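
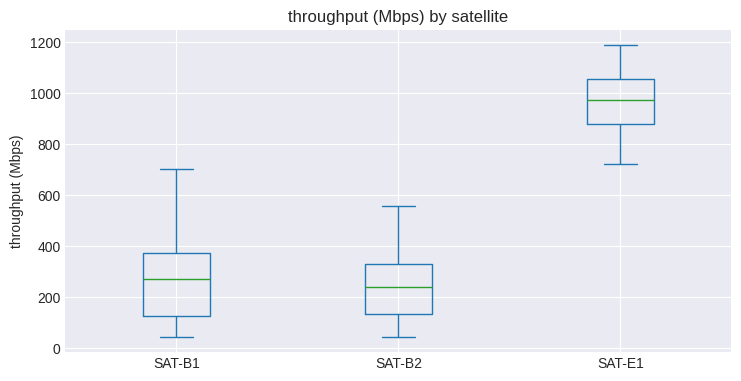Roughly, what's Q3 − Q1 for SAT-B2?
≈ 200

Q3 ≈ 300, Q1 ≈ 100; IQR ≈ 200.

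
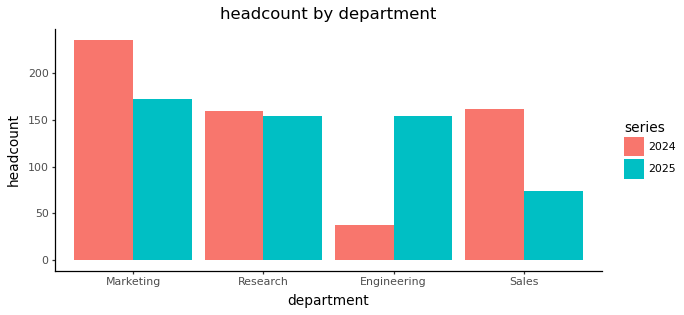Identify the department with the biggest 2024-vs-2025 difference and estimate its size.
Engineering: 2024 ≈ 40, 2025 ≈ 160 → gap ≈ 120. Next-largest (Sales) is only ≈ 80.

Engineering, ≈ 120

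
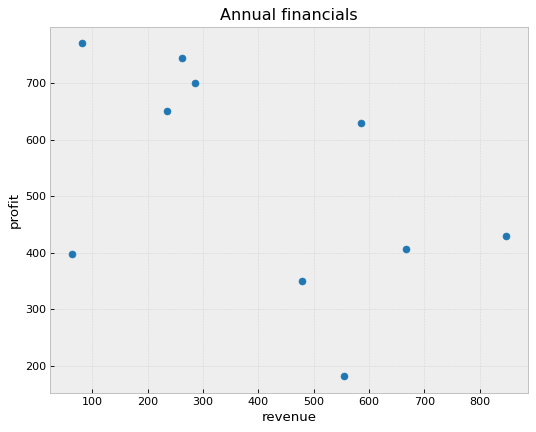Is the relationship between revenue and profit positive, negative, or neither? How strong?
Points are negatively correlated; moderate (|r| ≈ 0.5).

negative, moderate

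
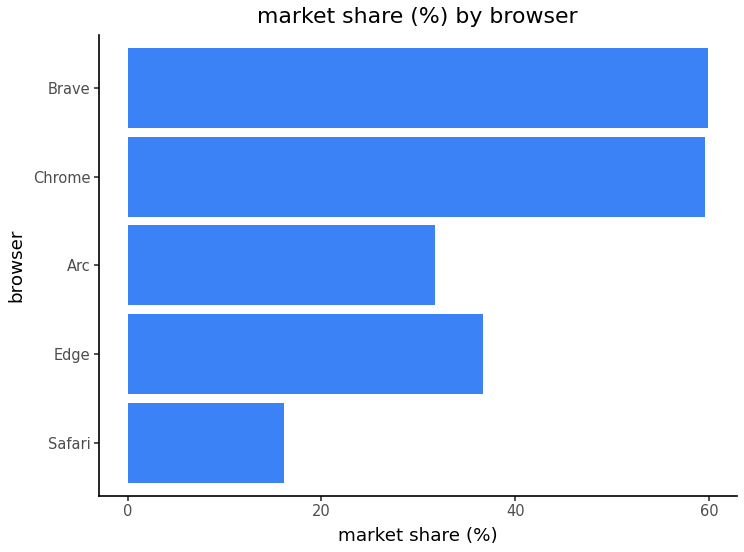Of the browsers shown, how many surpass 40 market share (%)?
Above 40: Chrome, Brave.

2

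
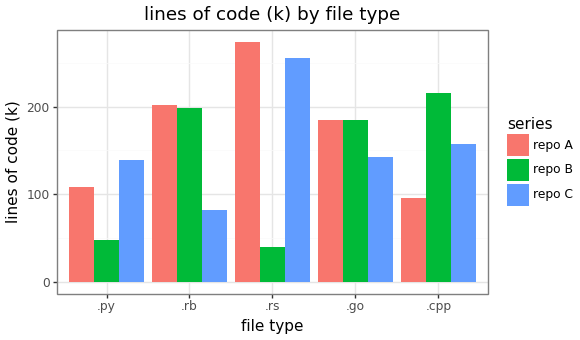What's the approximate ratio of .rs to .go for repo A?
≈ 1.57×

.rs ≈ 275, .go ≈ 175; 275/175 ≈ 1.57.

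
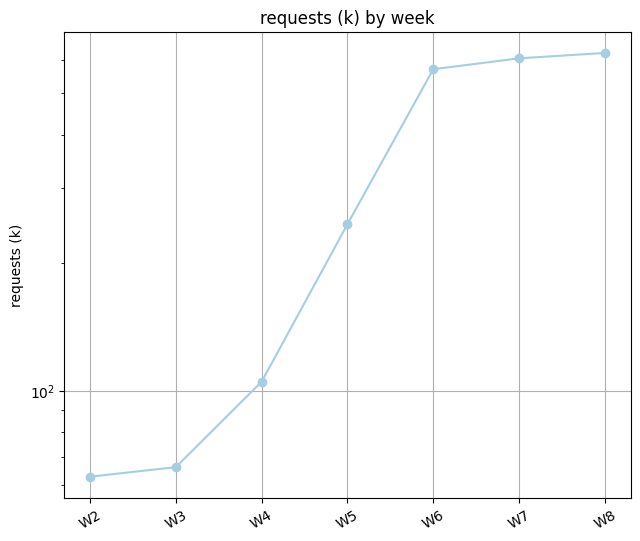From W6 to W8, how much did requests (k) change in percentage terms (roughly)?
≈ +9.1%

W6 ≈ 550, W8 ≈ 600; (600 − 550) / 550 ≈ +9.1%.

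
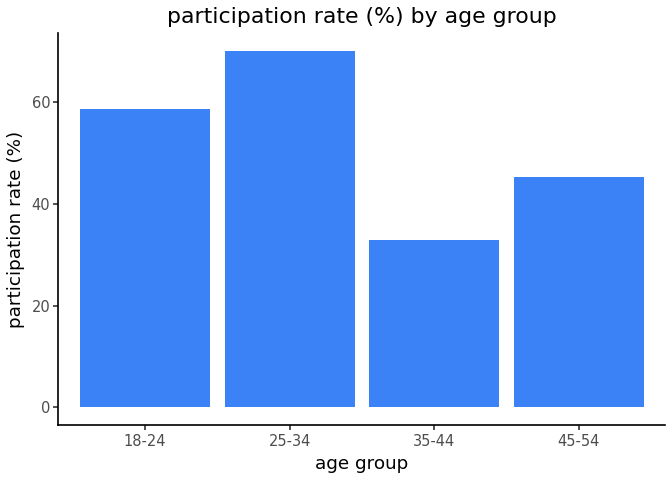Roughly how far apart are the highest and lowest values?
≈ 40

Max 25-34 ≈ 70, min 35-44 ≈ 30; range ≈ 40.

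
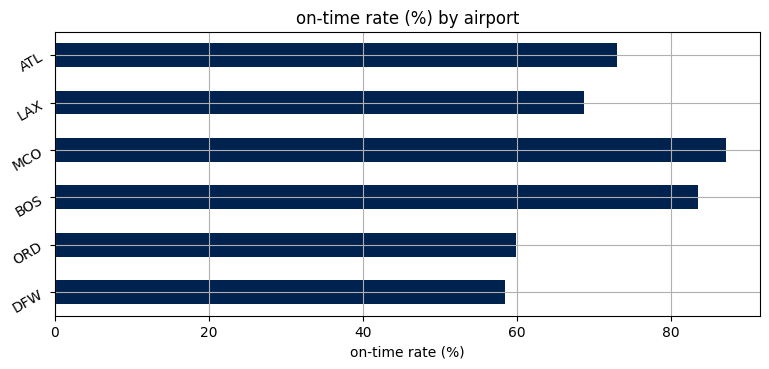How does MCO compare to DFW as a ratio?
≈ 1.5×

MCO ≈ 90, DFW ≈ 60; 90/60 ≈ 1.5.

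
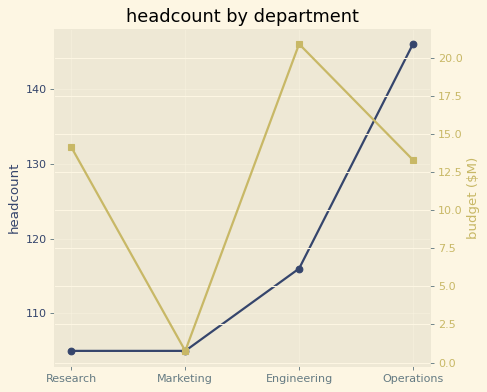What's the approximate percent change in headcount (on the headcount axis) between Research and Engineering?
Research ≈ 105, Engineering ≈ 115; (115 − 105) / 105 ≈ +9.5%.

≈ +9.5%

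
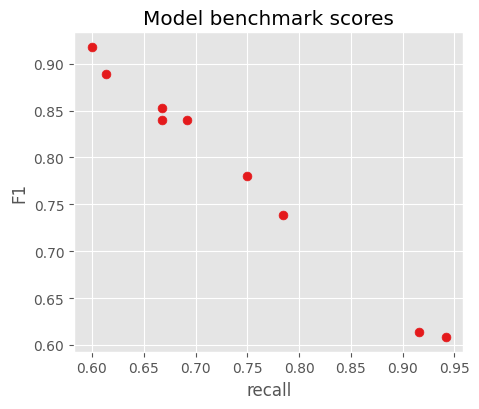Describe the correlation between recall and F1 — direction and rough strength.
negative, strong

Points are negatively correlated; strong (|r| ≈ 1.0).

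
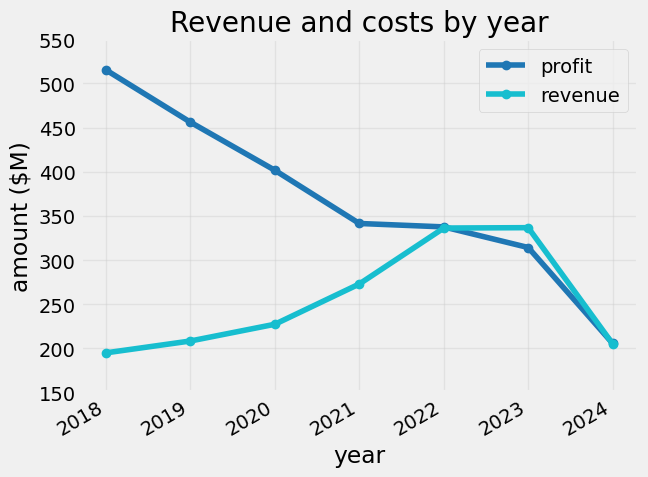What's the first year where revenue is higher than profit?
2022: revenue ≈ 350 vs profit ≈ 350 (not yet); 2023: revenue ≈ 350 vs profit ≈ 300 (first crossover).

2023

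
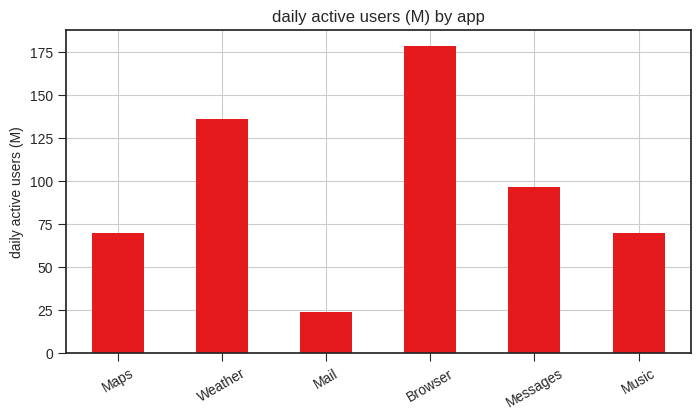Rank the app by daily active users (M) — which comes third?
Top 4: Browser ≈ 180, Weather ≈ 140, Messages ≈ 100, Music ≈ 80.

Messages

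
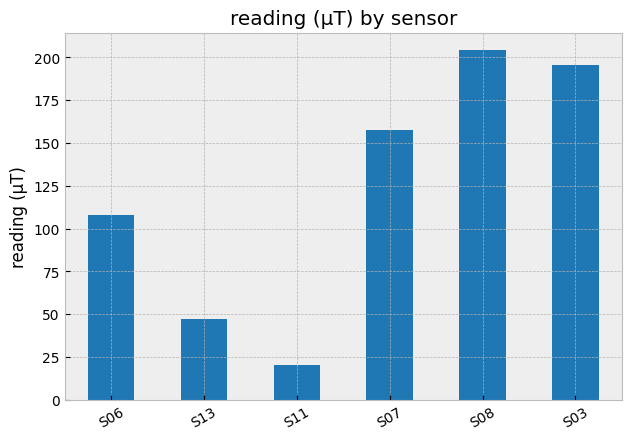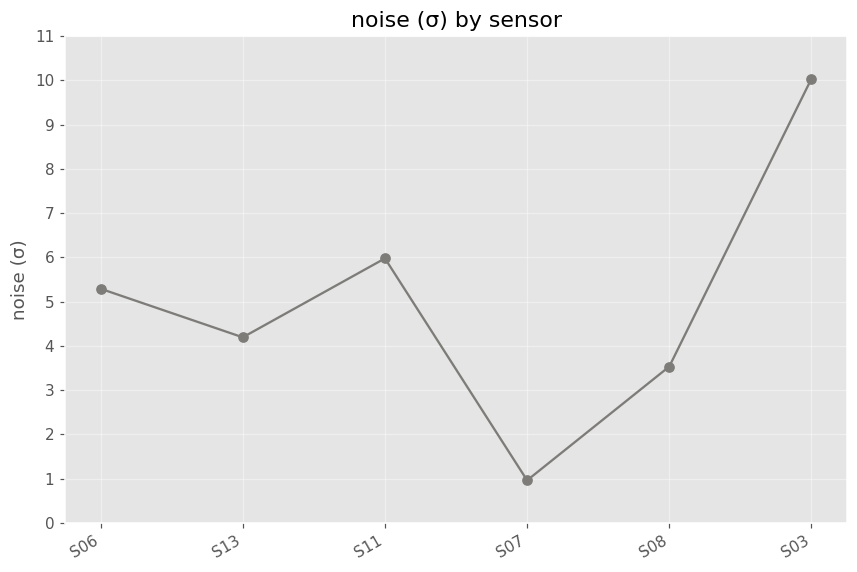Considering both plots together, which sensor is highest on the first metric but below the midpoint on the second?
S08

Chart 2 median noise (σ) ≈ 5; below-median sensors: S13, S07, S08. Among those, S08 has the highest reading (µT) (≈ 200).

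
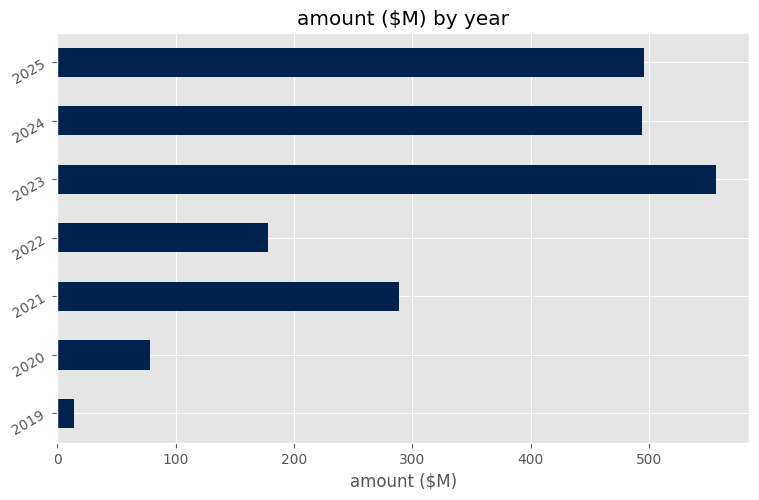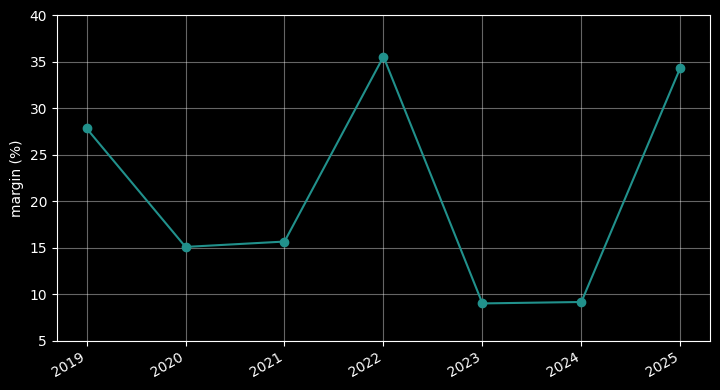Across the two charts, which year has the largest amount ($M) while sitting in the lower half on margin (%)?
2023

Chart 2 median margin (%) ≈ 15; below-median years: 2020, 2023, 2024. Among those, 2023 has the highest amount ($M) (≈ 600).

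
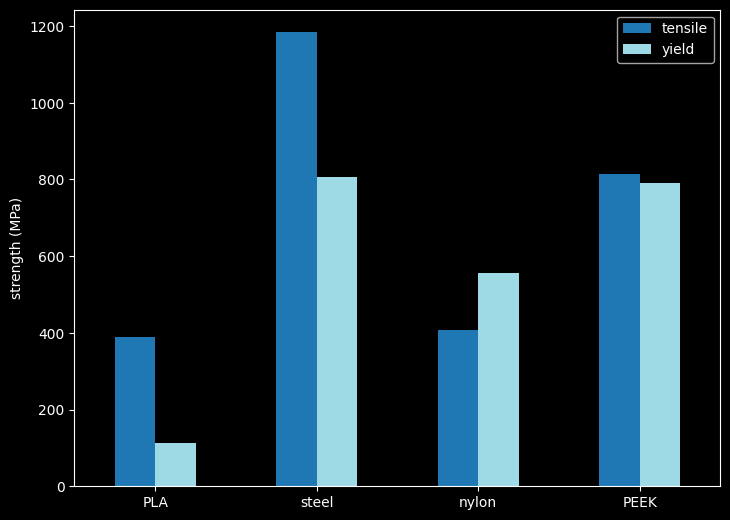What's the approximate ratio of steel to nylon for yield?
≈ 1.33×

steel ≈ 800, nylon ≈ 600; 800/600 ≈ 1.33.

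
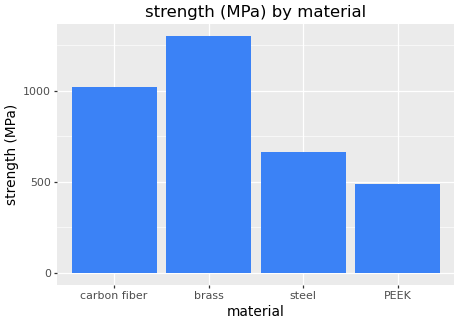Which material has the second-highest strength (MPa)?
carbon fiber

Top 3: brass ≈ 1200, carbon fiber ≈ 1000, steel ≈ 600.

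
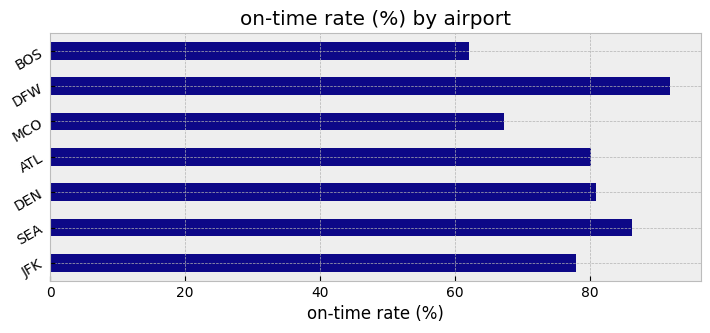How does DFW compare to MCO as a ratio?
DFW ≈ 90, MCO ≈ 70; 90/70 ≈ 1.29.

≈ 1.29×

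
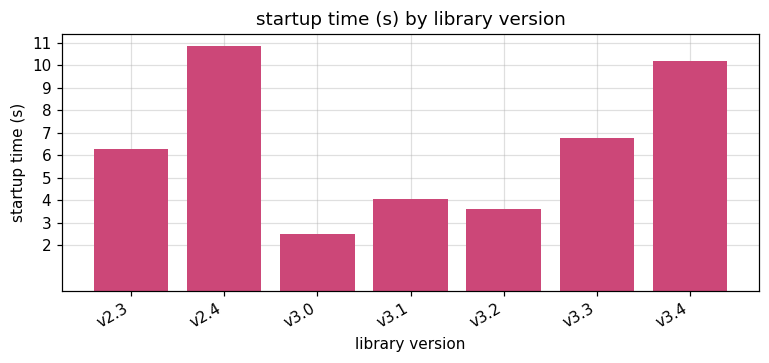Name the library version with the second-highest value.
Top 3: v2.4 ≈ 11, v3.4 ≈ 10, v3.3 ≈ 7.

v3.4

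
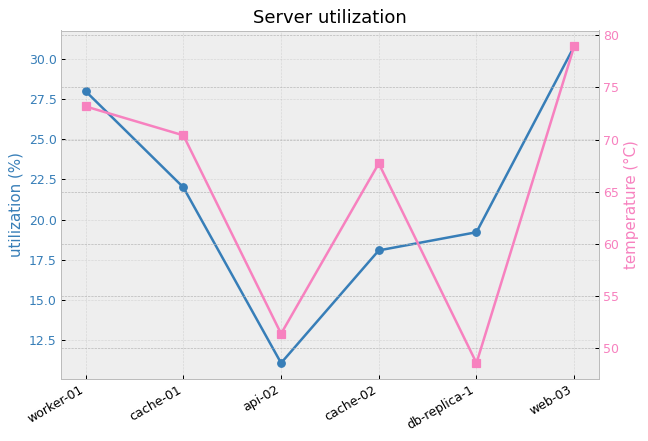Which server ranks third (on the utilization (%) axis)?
Top 4 (on the utilization (%) axis): web-03 ≈ 30, worker-01 ≈ 28, cache-01 ≈ 22, db-replica-1 ≈ 20.

cache-01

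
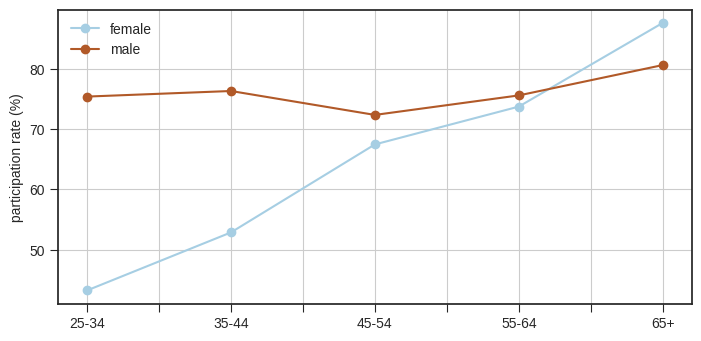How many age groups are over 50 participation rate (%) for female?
4

Above 50: 35-44, 45-54, 55-64, 65+.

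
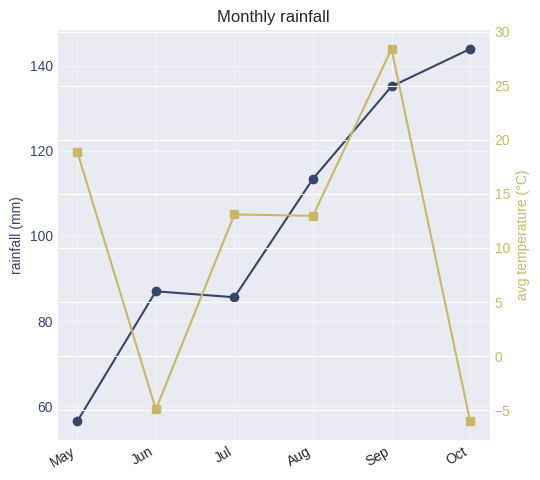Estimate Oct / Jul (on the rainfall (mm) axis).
Oct ≈ 140, Jul ≈ 90; 140/90 ≈ 1.56.

≈ 1.56×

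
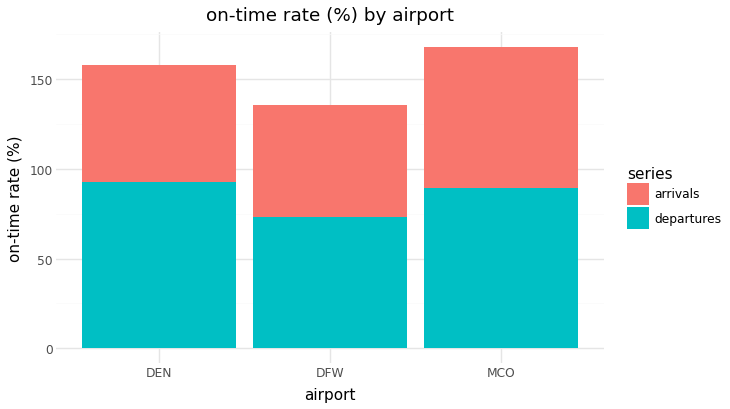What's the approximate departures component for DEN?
departures top ≈ 100, bottom ≈ 0; segment ≈ 100.

≈ 100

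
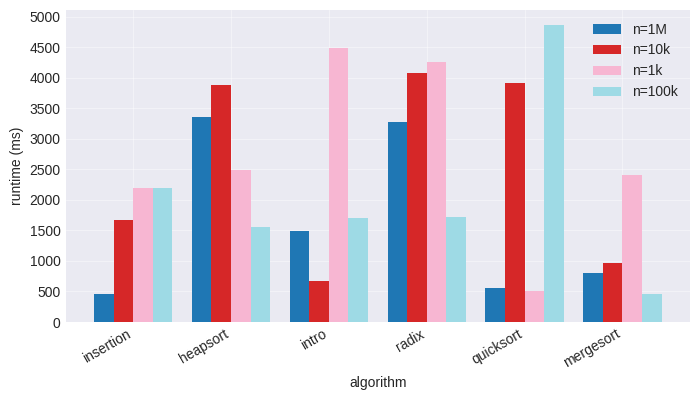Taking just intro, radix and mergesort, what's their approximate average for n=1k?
≈ 3833

(4500 + 4500 + 2500) / 3 ≈ 3833.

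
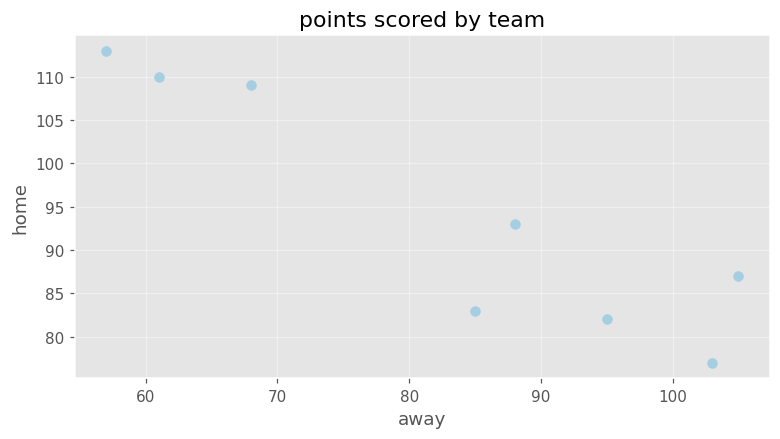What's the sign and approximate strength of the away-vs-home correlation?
Points are negatively correlated; strong (|r| ≈ 0.9).

negative, strong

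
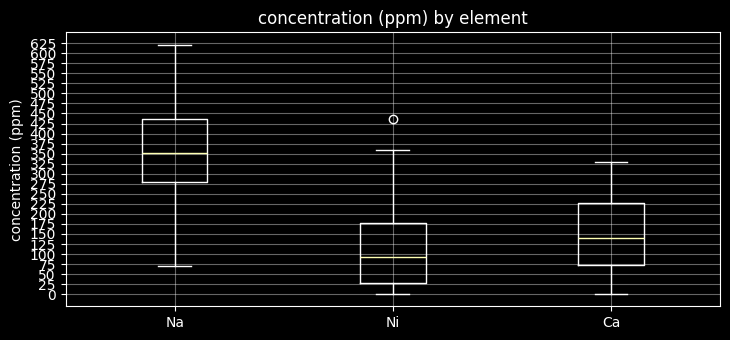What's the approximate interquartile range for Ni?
≈ 150

Q3 ≈ 175, Q1 ≈ 25; IQR ≈ 150.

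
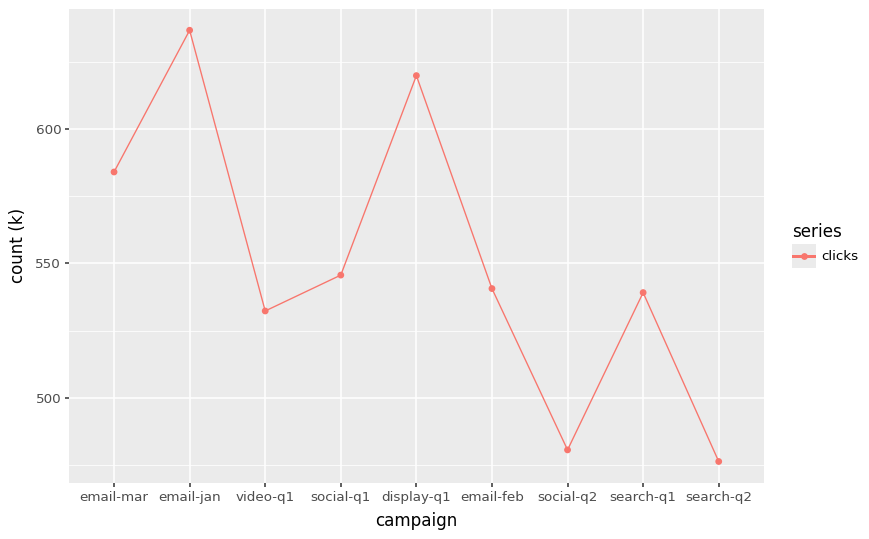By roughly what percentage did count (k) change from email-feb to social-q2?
≈ -11.1%

email-feb ≈ 540, social-q2 ≈ 480; (480 − 540) / 540 ≈ -11.1%.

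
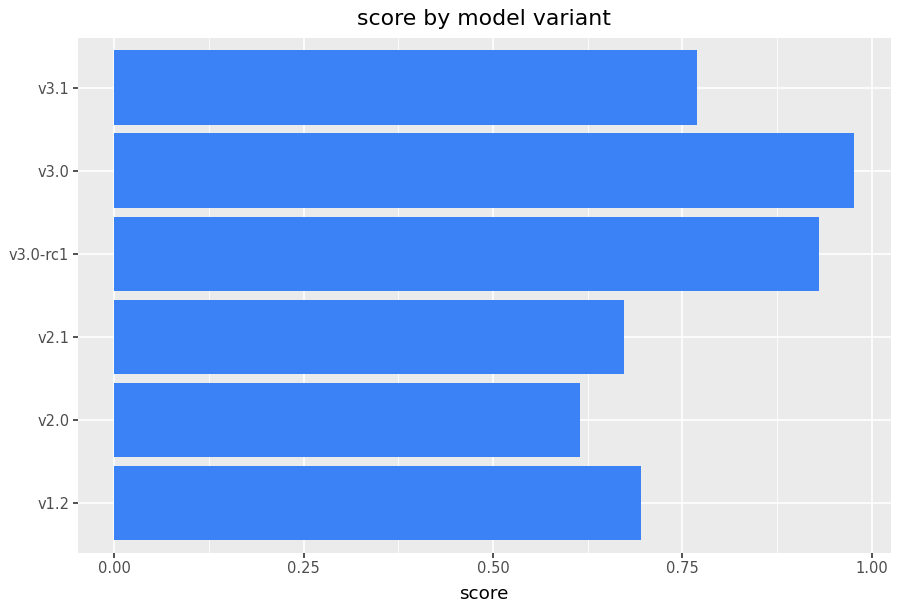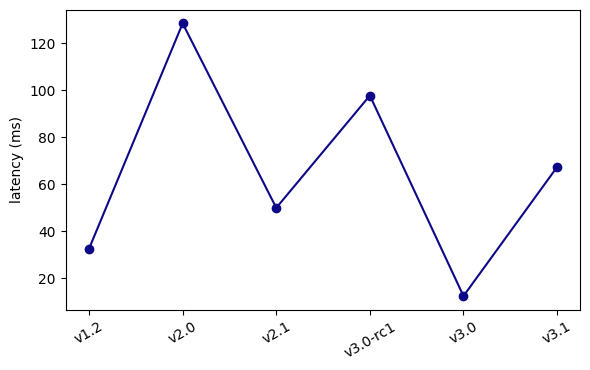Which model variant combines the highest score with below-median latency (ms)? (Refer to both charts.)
Chart 2 median latency (ms) ≈ 60; below-median model variants: v1.2, v2.1, v3.0. Among those, v3.0 has the highest score (≈ 1).

v3.0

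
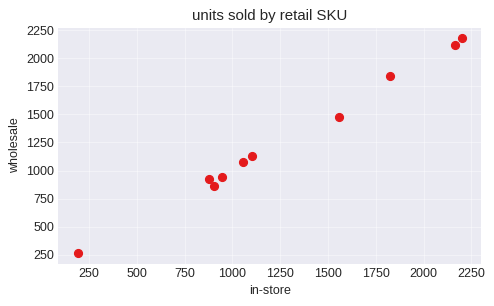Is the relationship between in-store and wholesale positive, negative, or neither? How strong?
positive, strong

Points are positively correlated; strong (|r| ≈ 1.0).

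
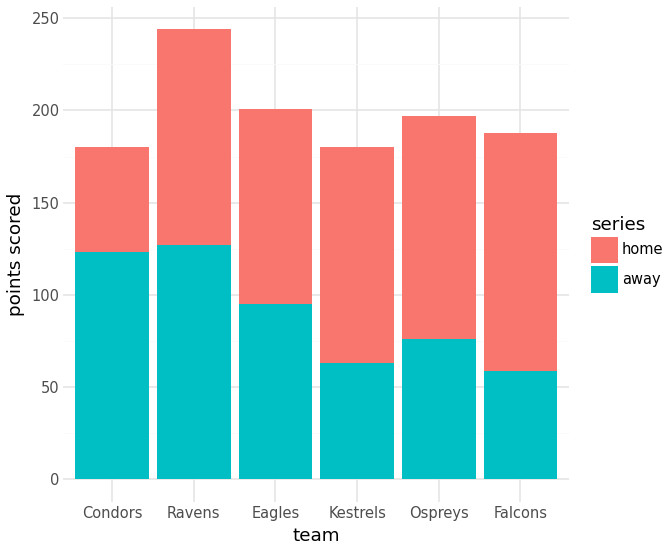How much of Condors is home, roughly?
home top ≈ 175, bottom ≈ 125; segment ≈ 50.

≈ 50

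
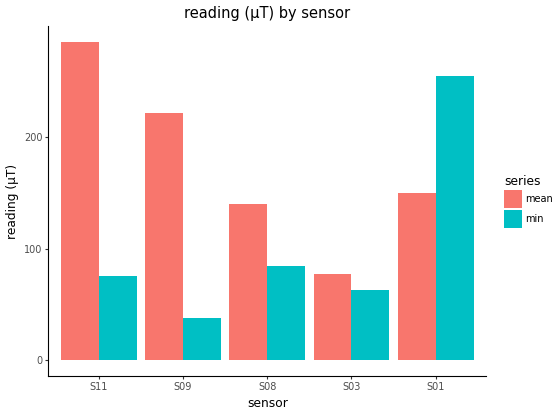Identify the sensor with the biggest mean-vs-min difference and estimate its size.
S11: mean ≈ 275, min ≈ 75 → gap ≈ 200. Next-largest (S09) is only ≈ 175.

S11, ≈ 200 µT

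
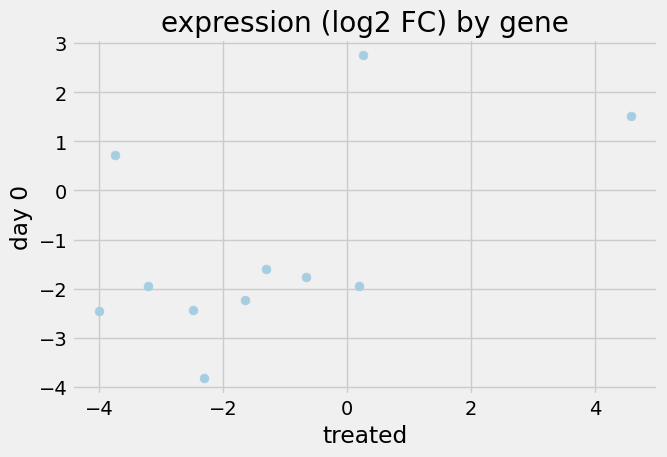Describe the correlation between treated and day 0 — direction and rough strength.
Points are positively correlated; moderate (|r| ≈ 0.5).

positive, moderate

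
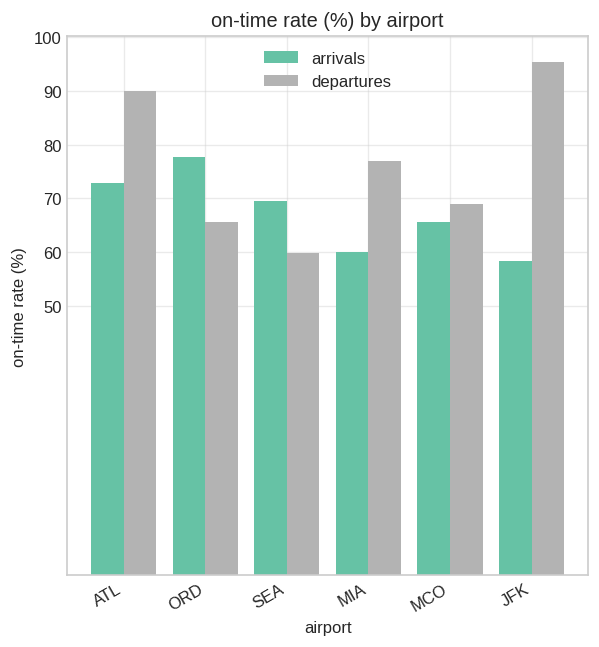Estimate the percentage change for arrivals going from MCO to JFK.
≈ -14.3%

MCO ≈ 70, JFK ≈ 60; (60 − 70) / 70 ≈ -14.3%.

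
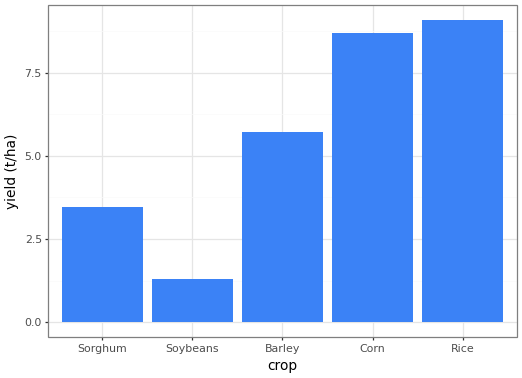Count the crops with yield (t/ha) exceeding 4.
Above 4: Barley, Corn, Rice.

3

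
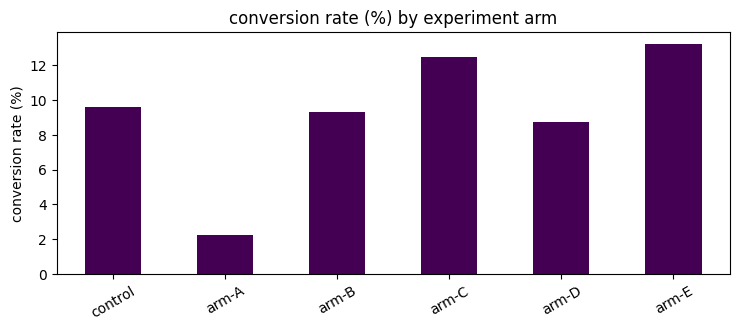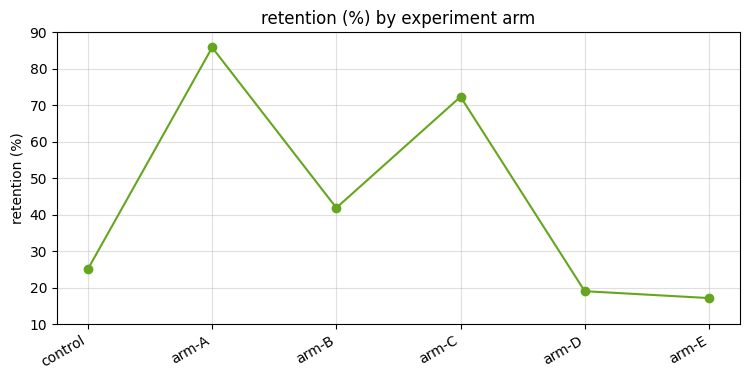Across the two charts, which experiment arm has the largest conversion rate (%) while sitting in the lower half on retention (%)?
arm-E

Chart 2 median retention (%) ≈ 30; below-median experiment arms: control, arm-D, arm-E. Among those, arm-E has the highest conversion rate (%) (≈ 14).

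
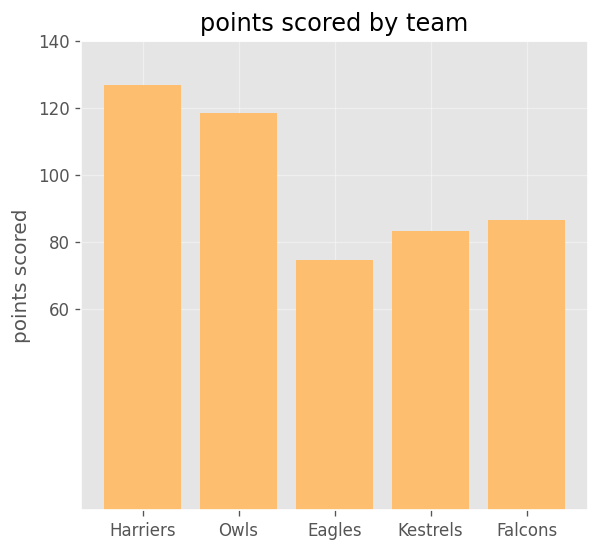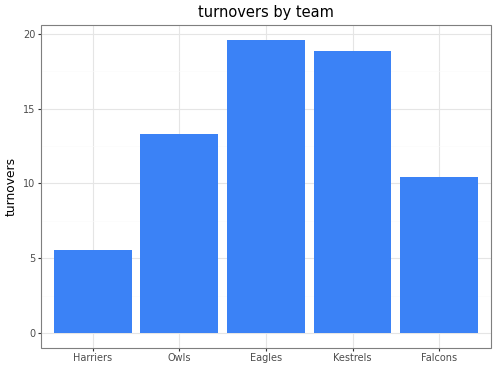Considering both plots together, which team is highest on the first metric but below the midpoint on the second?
Harriers

Chart 2 median turnovers ≈ 14; below-median teams: Harriers, Falcons. Among those, Harriers has the highest points scored (≈ 120).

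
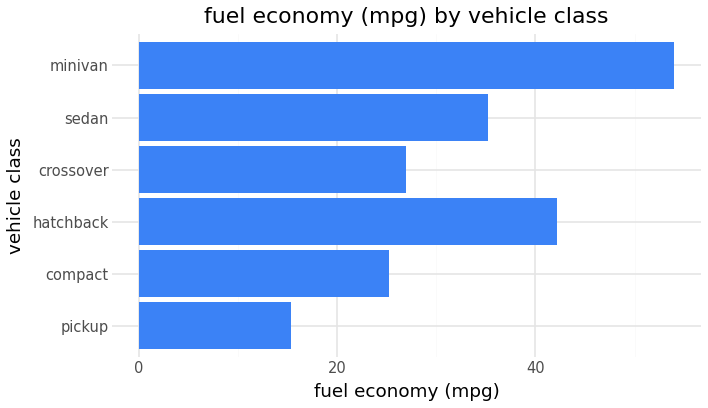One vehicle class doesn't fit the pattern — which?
minivan ≈ 55; the rest sit between ≈ 15 and ≈ 40.

minivan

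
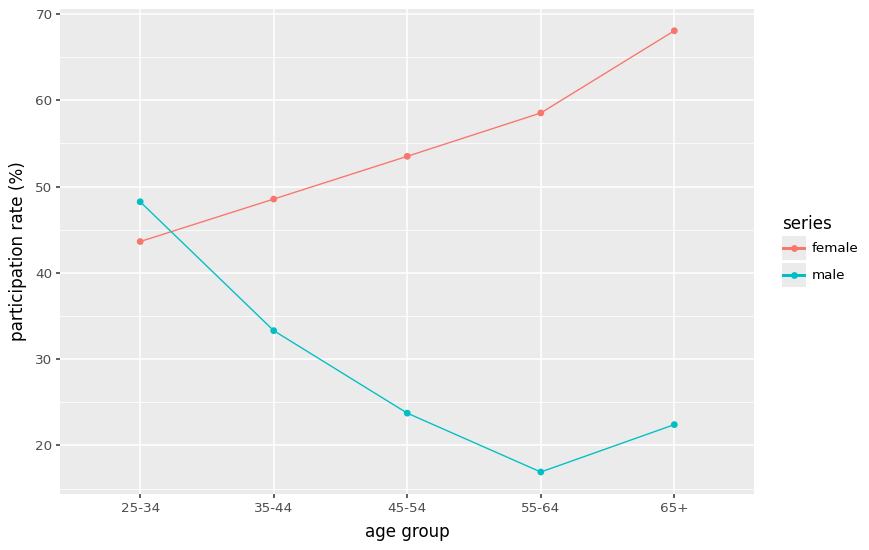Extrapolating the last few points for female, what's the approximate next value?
≈ 77.5

Last three: 55, 60, 70 → slope ≈ 7.5/step → next ≈ 77.5.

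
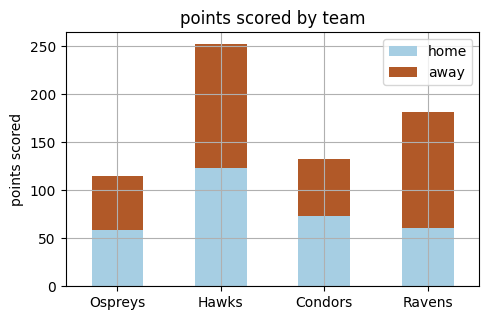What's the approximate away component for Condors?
≈ 50

away top ≈ 125, bottom ≈ 75; segment ≈ 50.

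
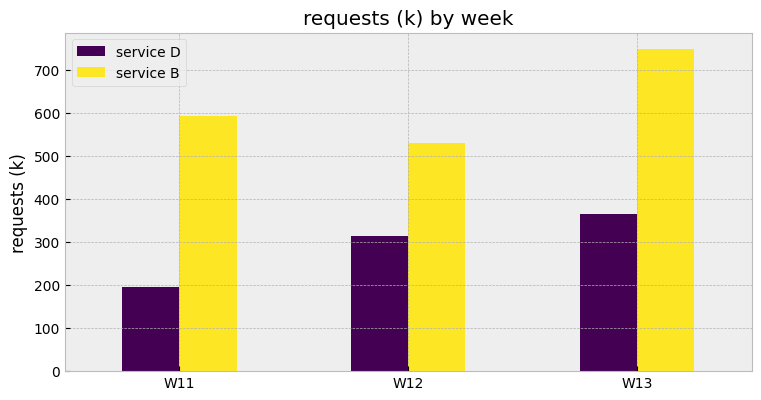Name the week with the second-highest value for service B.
Top 3 for service B: W13 ≈ 700, W11 ≈ 600, W12 ≈ 500.

W11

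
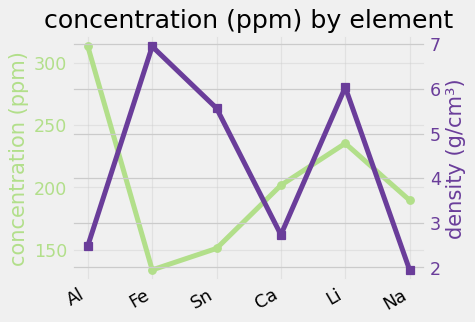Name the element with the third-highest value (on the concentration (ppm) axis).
Ca

Top 4 (on the concentration (ppm) axis): Al ≈ 320, Li ≈ 240, Ca ≈ 200, Na ≈ 180.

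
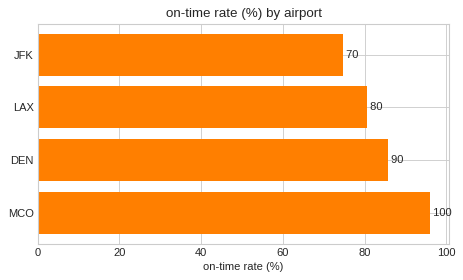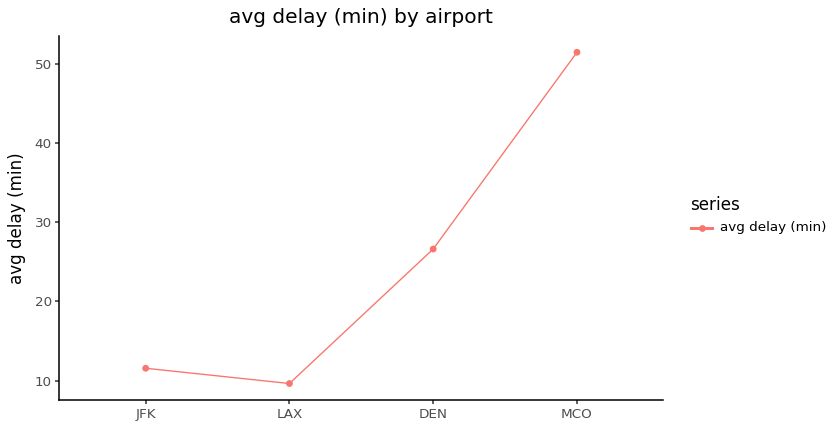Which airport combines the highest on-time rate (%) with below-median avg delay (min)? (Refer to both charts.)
LAX

Chart 2 median avg delay (min) ≈ 20; below-median airports: JFK, LAX. Among those, LAX has the highest on-time rate (%) (≈ 80).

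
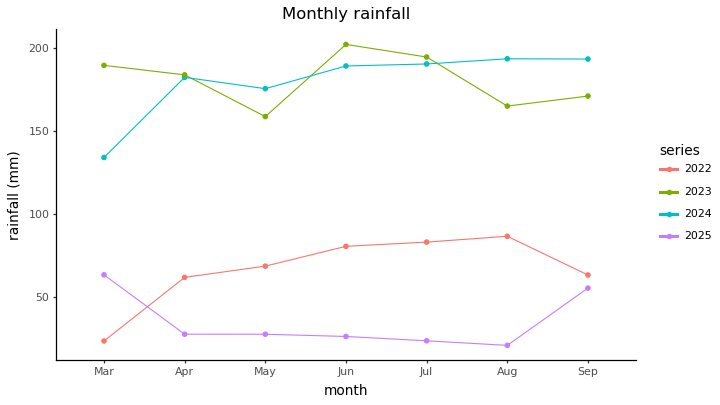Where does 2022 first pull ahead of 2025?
Apr

Mar: 2022 ≈ 20 vs 2025 ≈ 60 (not yet); Apr: 2022 ≈ 60 vs 2025 ≈ 20 (first crossover).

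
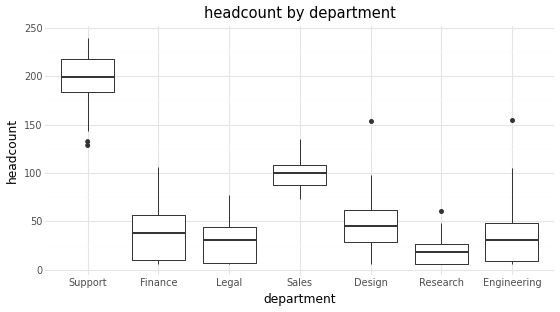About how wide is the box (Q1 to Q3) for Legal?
Q3 ≈ 40, Q1 ≈ 0; IQR ≈ 40.

≈ 40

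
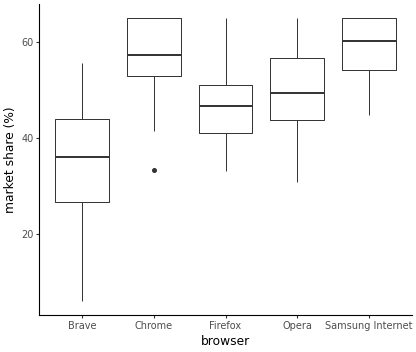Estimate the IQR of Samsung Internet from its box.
Q3 ≈ 65, Q1 ≈ 55; IQR ≈ 10.

≈ 10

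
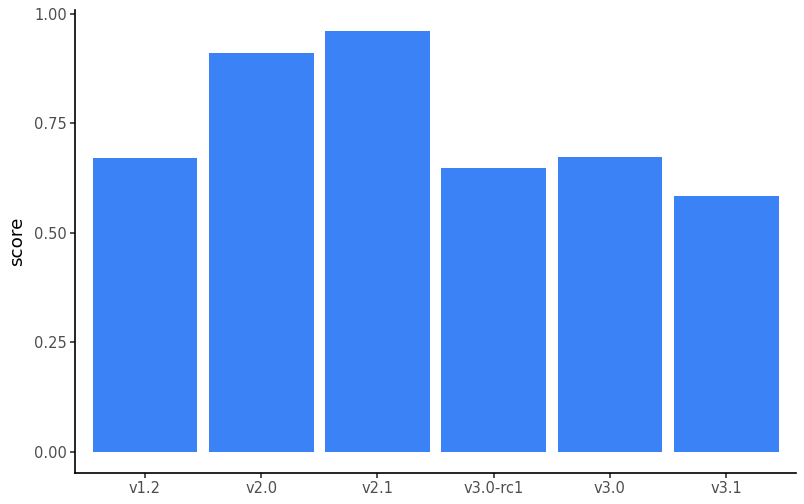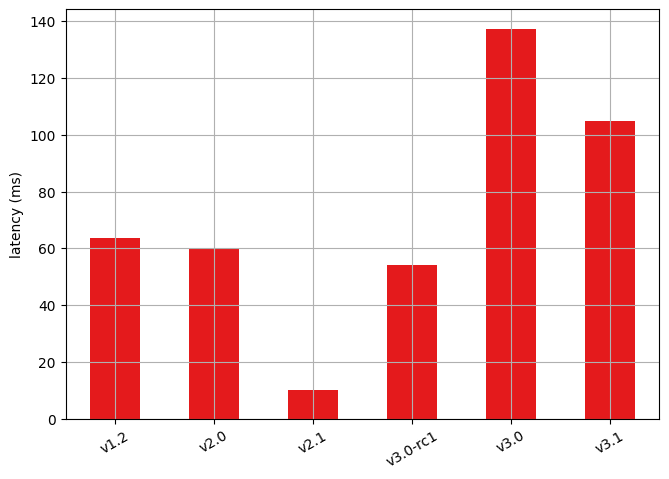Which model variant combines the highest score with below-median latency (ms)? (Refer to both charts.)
v2.1

Chart 2 median latency (ms) ≈ 60; below-median model variants: v2.0, v2.1, v3.0-rc1. Among those, v2.1 has the highest score (≈ 1).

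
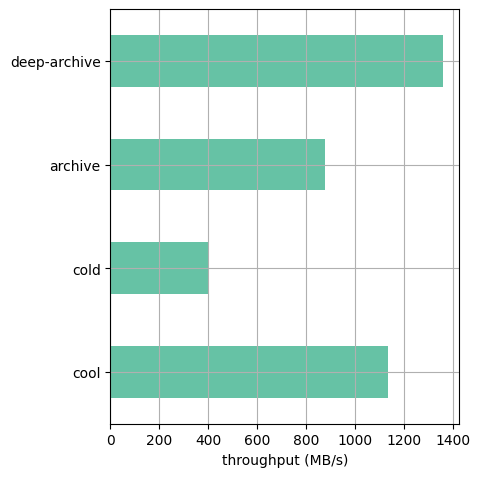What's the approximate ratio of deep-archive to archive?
deep-archive ≈ 1400, archive ≈ 800; 1400/800 ≈ 1.75.

≈ 1.75×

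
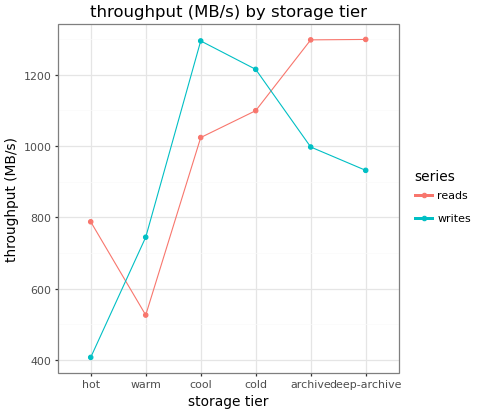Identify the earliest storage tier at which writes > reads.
warm

hot: writes ≈ 400 vs reads ≈ 800 (not yet); warm: writes ≈ 700 vs reads ≈ 500 (first crossover).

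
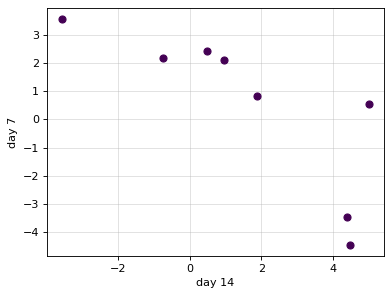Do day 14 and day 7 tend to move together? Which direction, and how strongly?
Points are negatively correlated; strong (|r| ≈ 0.8).

negative, strong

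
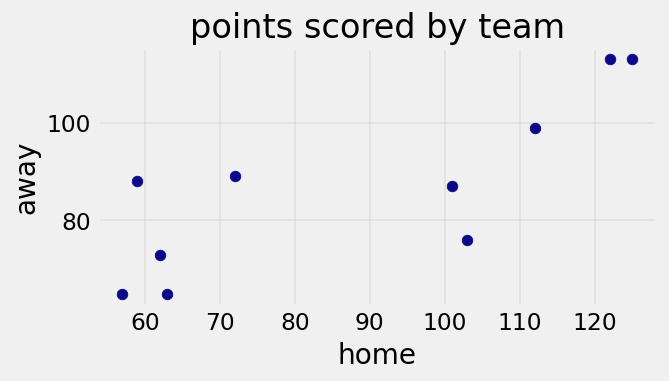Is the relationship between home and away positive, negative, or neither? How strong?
positive, strong

Points are positively correlated; strong (|r| ≈ 0.8).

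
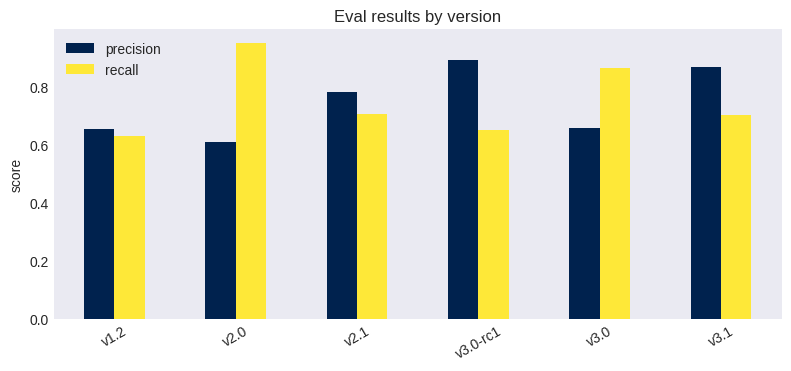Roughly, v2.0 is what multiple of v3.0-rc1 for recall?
v2.0 ≈ 0.9, v3.0-rc1 ≈ 0.7; 0.9/0.7 ≈ 1.29.

≈ 1.29×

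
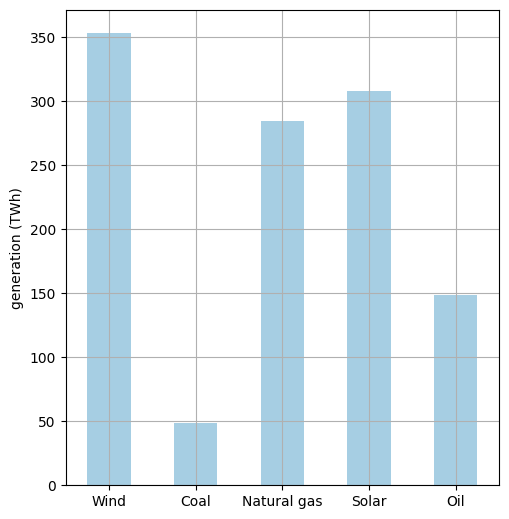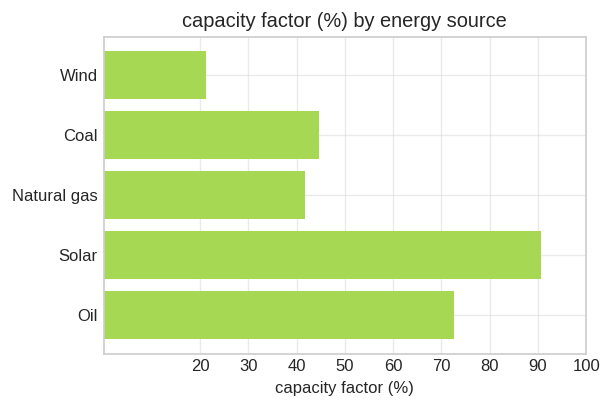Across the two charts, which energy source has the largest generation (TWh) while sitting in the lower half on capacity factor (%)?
Chart 2 median capacity factor (%) ≈ 40; below-median energy sources: Wind, Natural gas. Among those, Wind has the highest generation (TWh) (≈ 350).

Wind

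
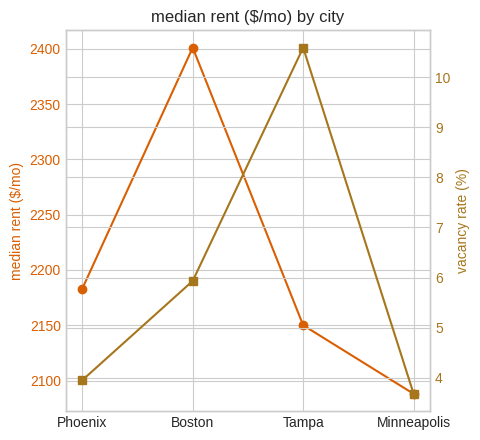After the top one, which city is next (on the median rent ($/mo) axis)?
Top 3 (on the median rent ($/mo) axis): Boston ≈ 2400, Phoenix ≈ 2200, Tampa ≈ 2150.

Phoenix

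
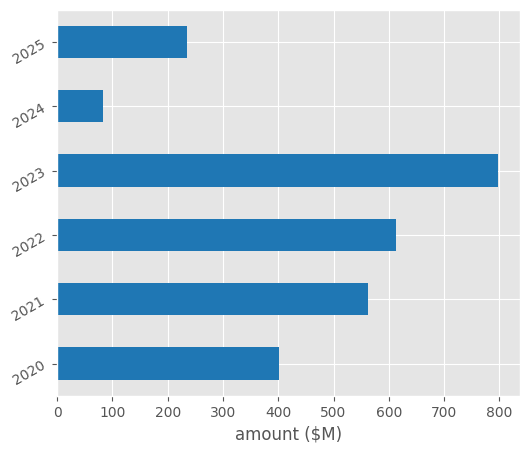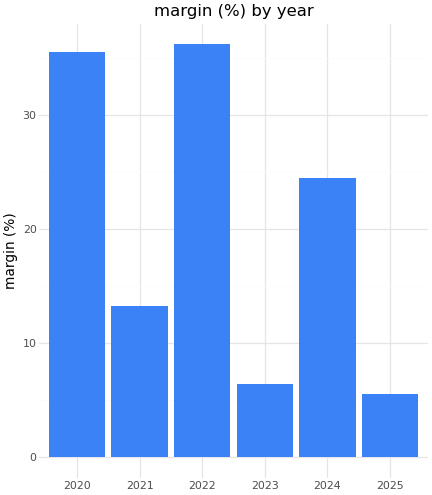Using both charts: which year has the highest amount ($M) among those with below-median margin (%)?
2023

Chart 2 median margin (%) ≈ 20; below-median years: 2021, 2023, 2025. Among those, 2023 has the highest amount ($M) (≈ 800).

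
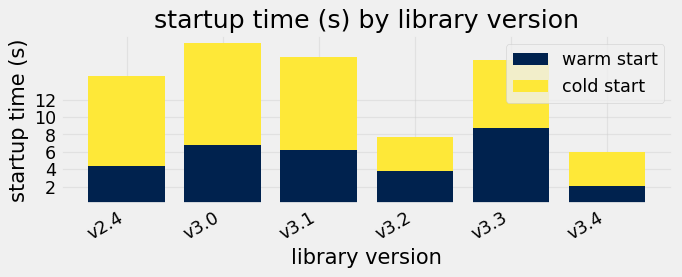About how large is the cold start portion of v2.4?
cold start top ≈ 14, bottom ≈ 4; segment ≈ 10.

≈ 10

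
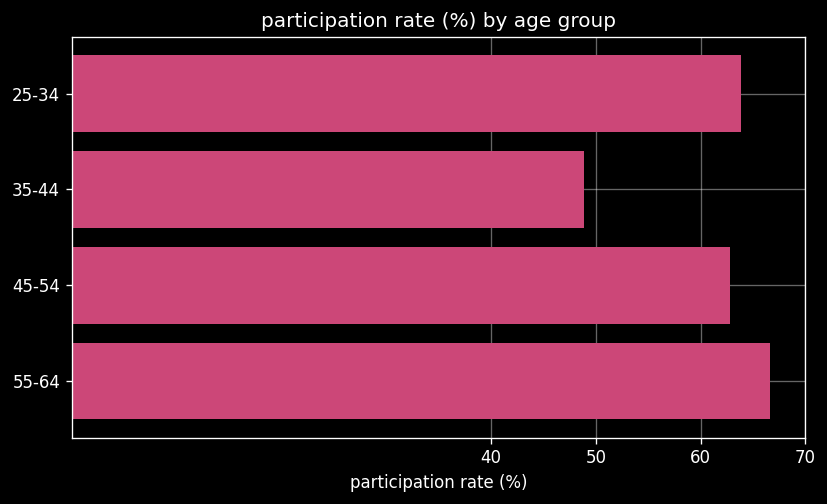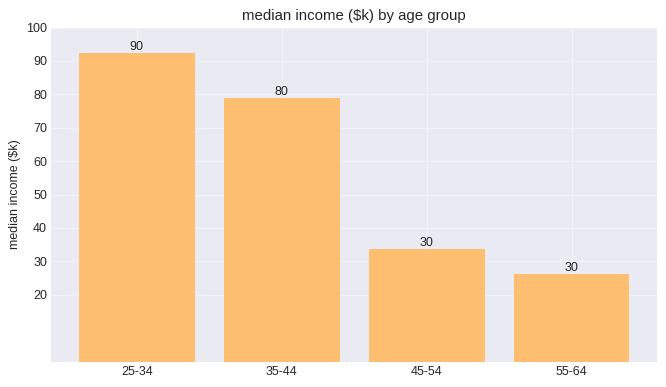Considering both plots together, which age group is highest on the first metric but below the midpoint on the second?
55-64

Chart 2 median median income ($k) ≈ 60; below-median age groups: 45-54, 55-64. Among those, 55-64 has the highest participation rate (%) (≈ 70).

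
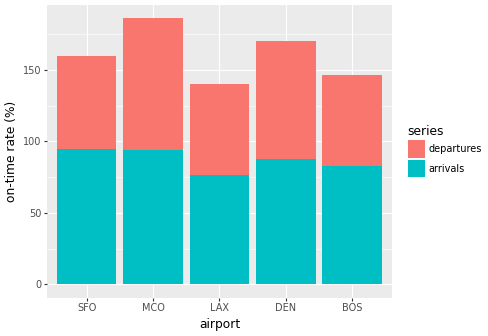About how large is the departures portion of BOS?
≈ 60

departures top ≈ 140, bottom ≈ 80; segment ≈ 60.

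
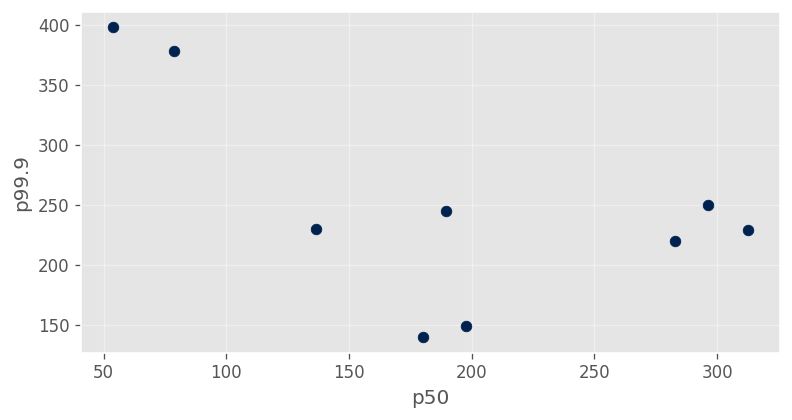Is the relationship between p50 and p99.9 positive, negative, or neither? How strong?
negative, moderate

Points are negatively correlated; moderate (|r| ≈ 0.6).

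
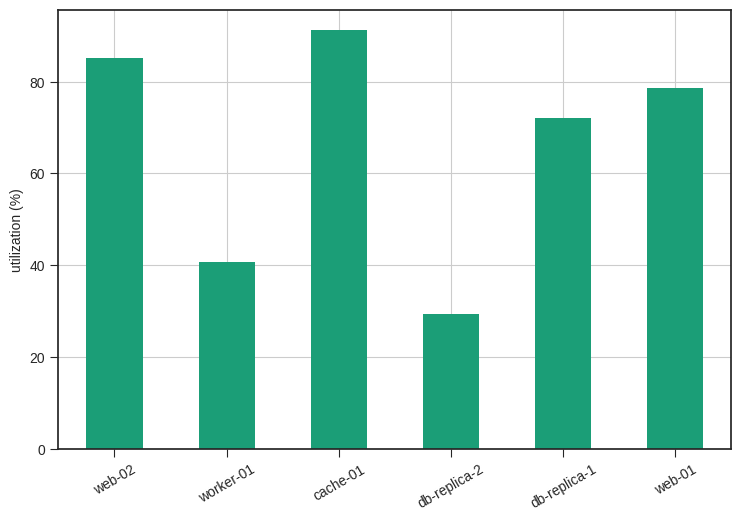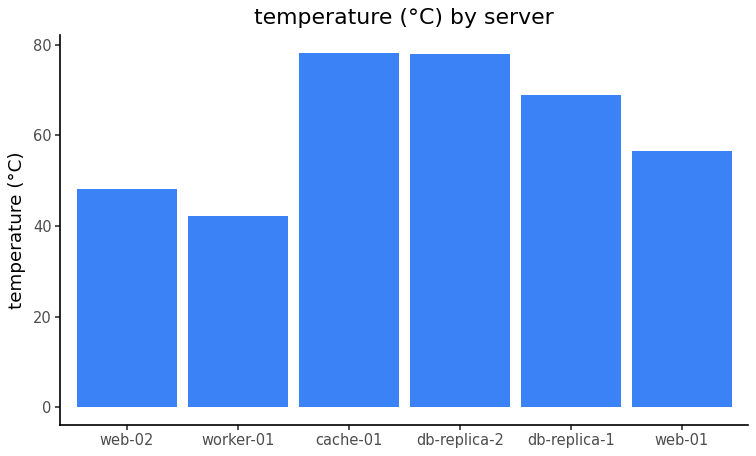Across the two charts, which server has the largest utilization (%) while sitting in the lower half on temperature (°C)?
Chart 2 median temperature (°C) ≈ 60; below-median servers: web-02, worker-01, web-01. Among those, web-02 has the highest utilization (%) (≈ 90).

web-02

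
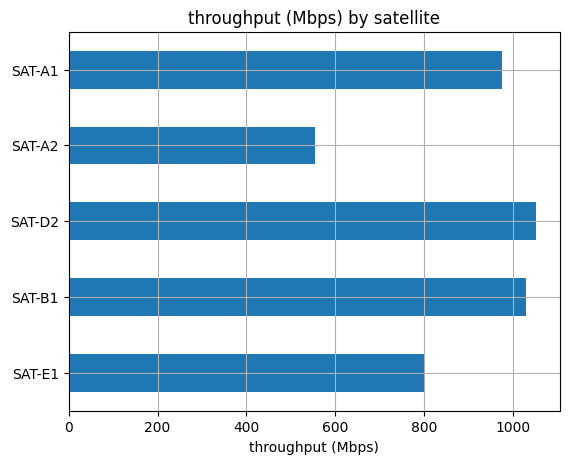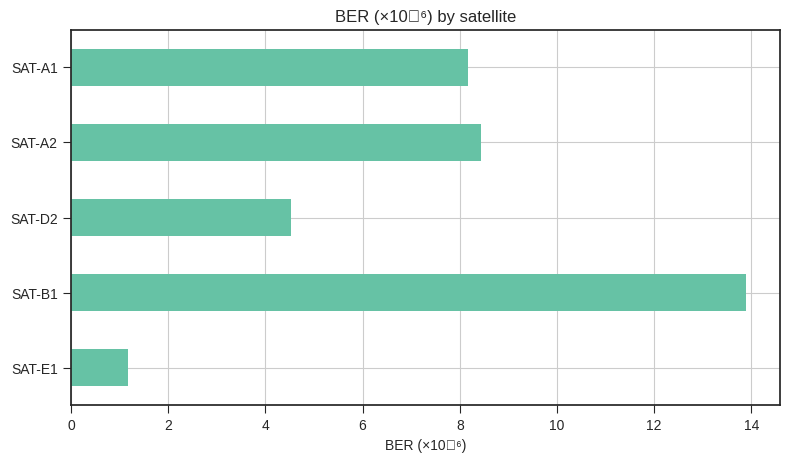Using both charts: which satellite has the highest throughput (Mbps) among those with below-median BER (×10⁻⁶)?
SAT-D2

Chart 2 median BER (×10⁻⁶) ≈ 8; below-median satellites: SAT-E1, SAT-D2. Among those, SAT-D2 has the highest throughput (Mbps) (≈ 1100).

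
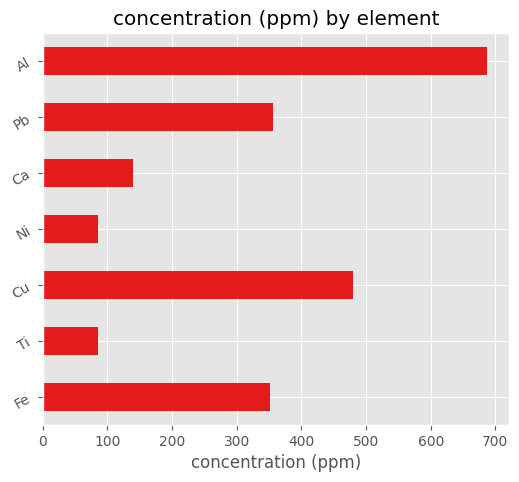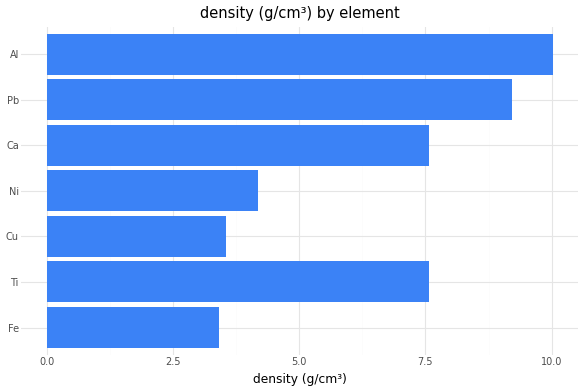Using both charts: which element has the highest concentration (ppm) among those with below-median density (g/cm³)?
Chart 2 median density (g/cm³) ≈ 8; below-median elements: Fe, Cu, Ni. Among those, Cu has the highest concentration (ppm) (≈ 500).

Cu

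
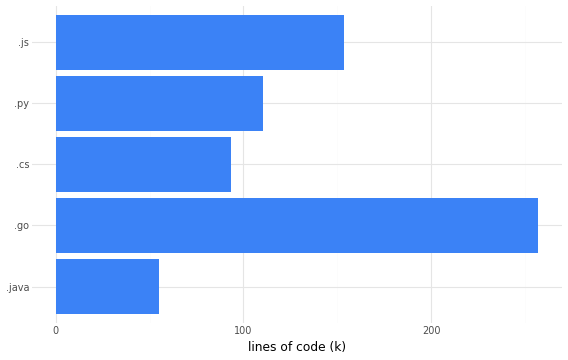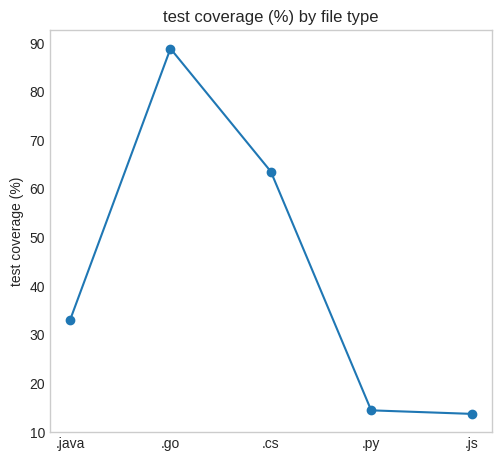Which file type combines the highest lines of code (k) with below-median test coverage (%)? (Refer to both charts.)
Chart 2 median test coverage (%) ≈ 30; below-median file types: .py, .js. Among those, .js has the highest lines of code (k) (≈ 150).

.js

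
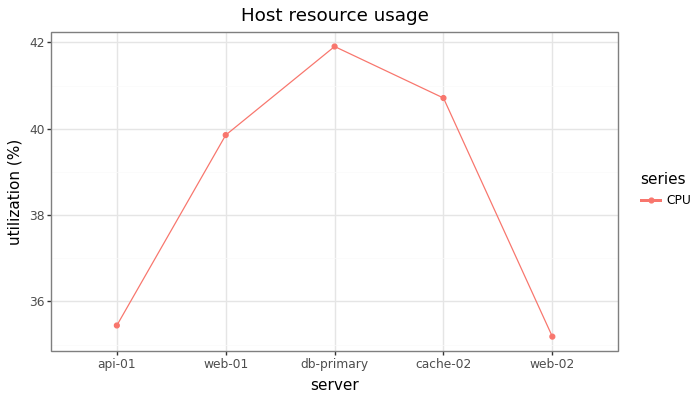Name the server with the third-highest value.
web-01

Top 4: db-primary ≈ 42, cache-02 ≈ 41, web-01 ≈ 40, api-01 ≈ 35.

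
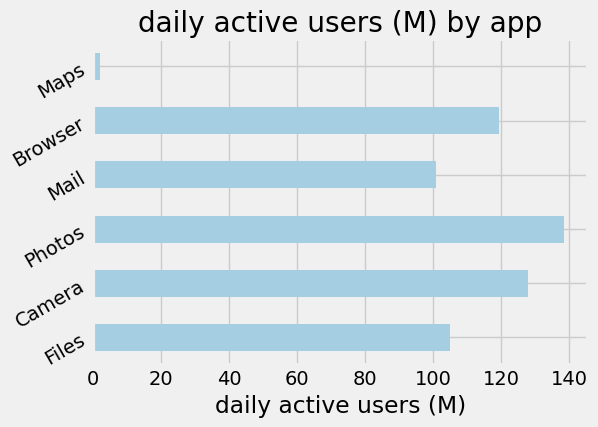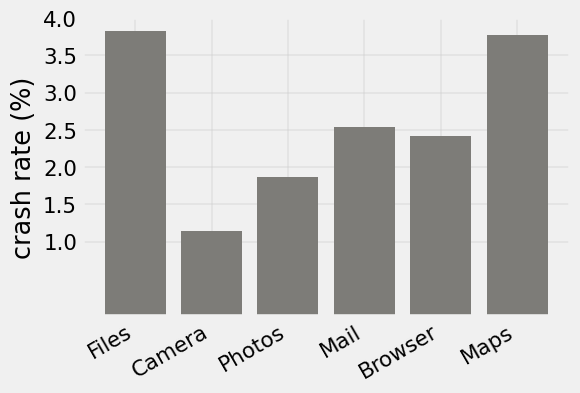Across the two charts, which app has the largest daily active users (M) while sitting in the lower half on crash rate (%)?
Photos

Chart 2 median crash rate (%) ≈ 2.5; below-median apps: Camera, Photos, Browser. Among those, Photos has the highest daily active users (M) (≈ 140).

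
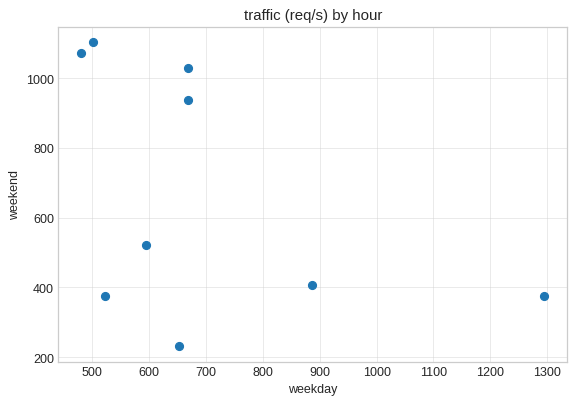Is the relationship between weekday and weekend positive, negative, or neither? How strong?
Points are negatively correlated; moderate (|r| ≈ 0.5).

negative, moderate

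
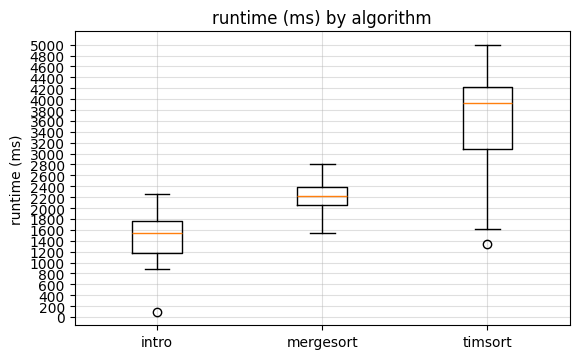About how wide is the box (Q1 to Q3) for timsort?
≈ 1200

Q3 ≈ 4200, Q1 ≈ 3000; IQR ≈ 1200.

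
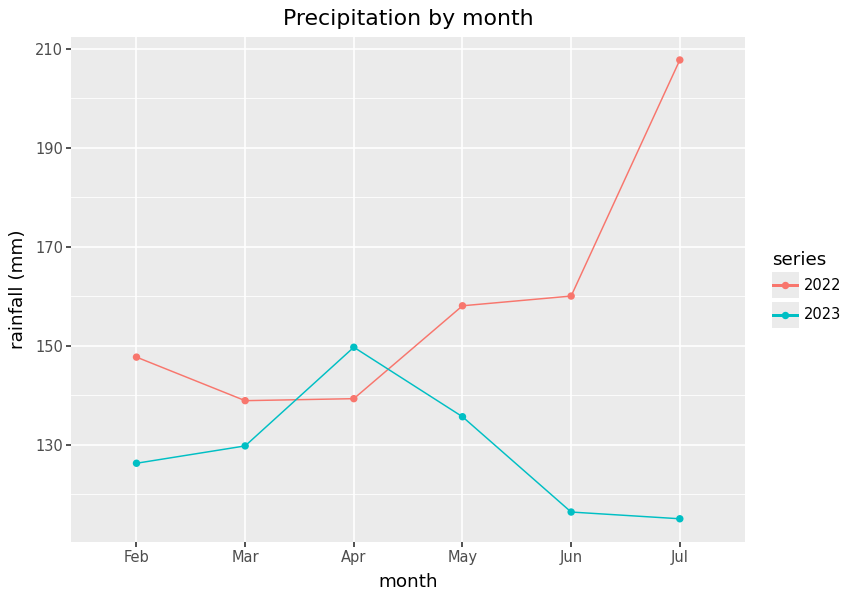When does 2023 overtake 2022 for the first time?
Apr

Mar: 2023 ≈ 130 vs 2022 ≈ 140 (not yet); Apr: 2023 ≈ 150 vs 2022 ≈ 140 (first crossover).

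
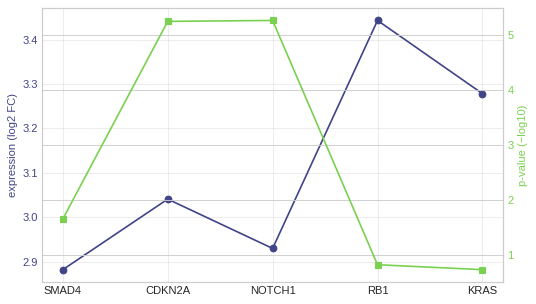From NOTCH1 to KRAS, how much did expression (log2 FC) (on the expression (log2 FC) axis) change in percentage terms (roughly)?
NOTCH1 ≈ 2.95, KRAS ≈ 3.30; (3.30 − 2.95) / 2.95 ≈ +11.9%.

≈ +11.9%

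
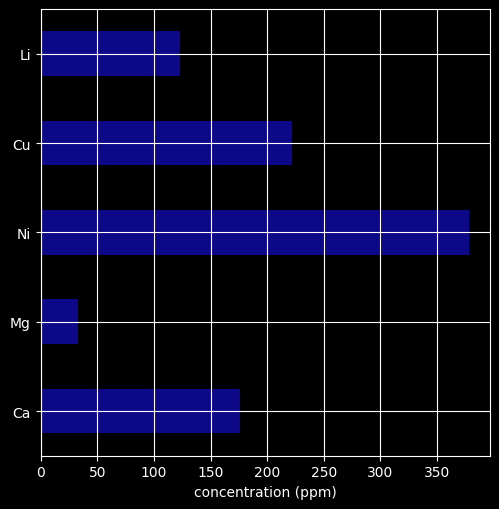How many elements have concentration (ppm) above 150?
3

Above 150: Ca, Ni, Cu.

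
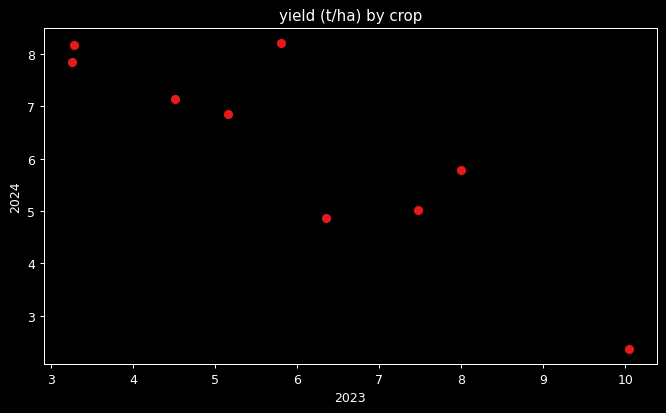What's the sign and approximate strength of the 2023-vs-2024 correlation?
Points are negatively correlated; strong (|r| ≈ 0.9).

negative, strong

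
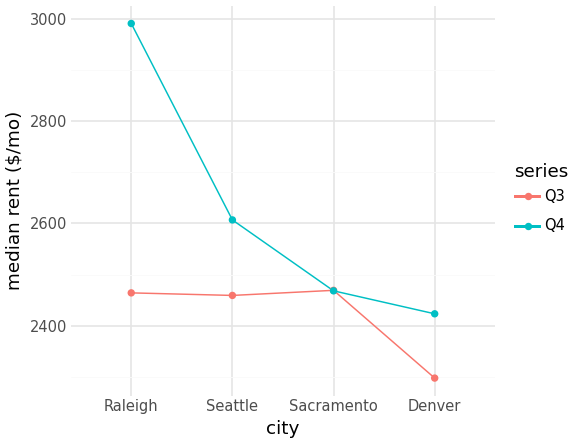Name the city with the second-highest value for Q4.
Top 3 for Q4: Raleigh ≈ 3000, Seattle ≈ 2600, Sacramento ≈ 2500.

Seattle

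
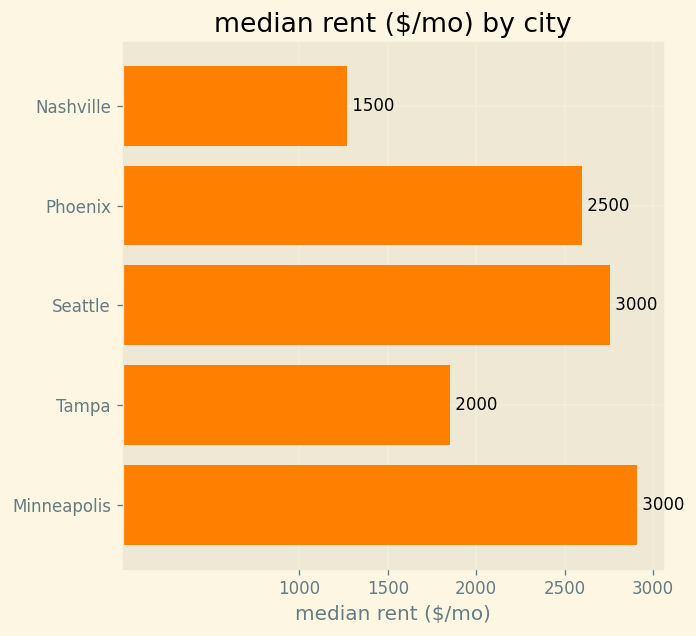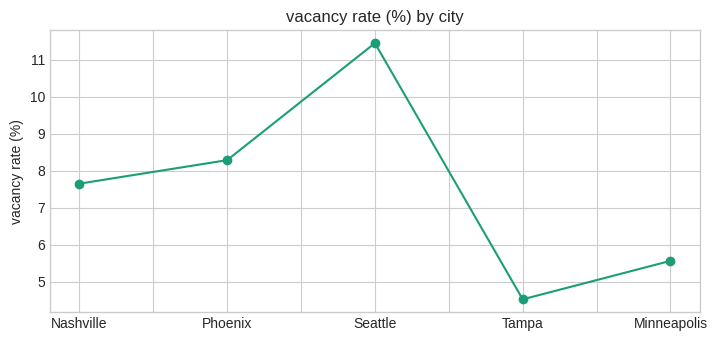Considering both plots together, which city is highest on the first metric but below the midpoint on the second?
Chart 2 median vacancy rate (%) ≈ 8; below-median cities: Tampa, Minneapolis. Among those, Minneapolis has the highest median rent ($/mo) (≈ 3000).

Minneapolis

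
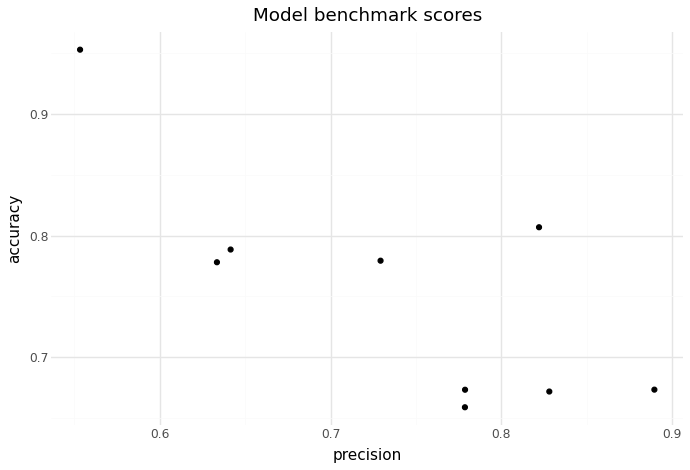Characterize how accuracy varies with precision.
Points are negatively correlated; strong (|r| ≈ 0.8).

negative, strong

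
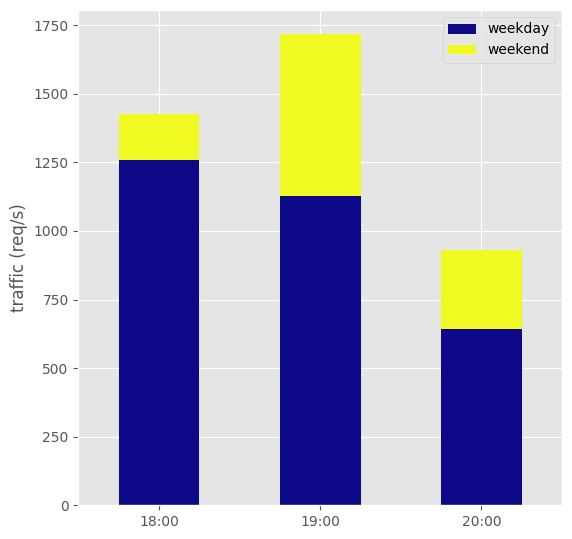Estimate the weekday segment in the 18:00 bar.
≈ 1200

weekday top ≈ 1200, bottom ≈ 0; segment ≈ 1200.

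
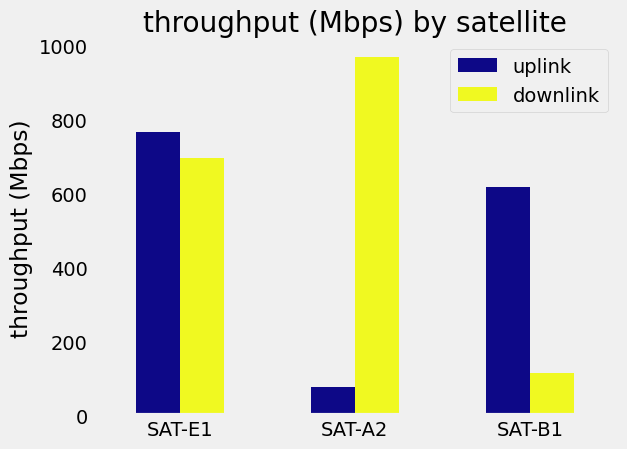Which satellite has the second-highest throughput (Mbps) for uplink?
SAT-B1

Top 3 for uplink: SAT-E1 ≈ 800, SAT-B1 ≈ 600, SAT-A2 ≈ 100.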